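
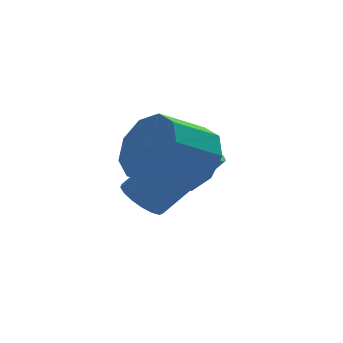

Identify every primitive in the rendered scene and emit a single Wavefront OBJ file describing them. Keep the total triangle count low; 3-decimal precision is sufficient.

v -0.767 -0.297 1.102
v -0.457 0.036 1.844
v -1.464 -0.31 2.42
v -1.773 -0.643 1.678
v -0.767 0.449 1.549
v -1.774 0.103 2.125
v -1.077 0.513 1.046
v -2.084 0.168 1.621
v -1.242 0.199 0.568
v -2.249 -0.147 1.144
v -1.184 -0.348 0.341
v -2.191 -0.694 0.916
v -0.931 -0.871 0.47
v -1.938 -1.217 1.045
v -0.601 -1.126 0.894
v -1.608 -1.471 1.47
v -0.348 -0.992 1.416
v -1.355 -1.338 1.992
v -0.291 -0.534 1.792
v -1.298 -0.879 2.367
v -1.476 1.336 -0.595
v -1.058 1.172 -0.978
v 0.234 0.941 0.532
v -0.184 1.104 0.915
v -1.028 1.452 -0.96
v 0.264 1.221 0.549
v -1.1 1.706 -0.859
v 0.191 1.475 0.65
v -1.259 1.875 -0.698
v 0.033 1.643 0.812
v -1.467 1.92 -0.513
v -0.176 1.689 0.997
v -1.677 1.831 -0.346
v -0.386 1.6 1.163
v -1.842 1.629 -0.237
v -0.55 1.398 1.273
v -1.922 1.36 -0.209
v -0.63 1.129 1.3
v -1.9 1.085 -0.27
v -0.608 0.854 1.239
v -1.781 0.867 -0.405
v -0.489 0.636 1.104
v -1.592 0.757 -0.584
v -0.3 0.526 0.925
v -1.376 0.78 -0.765
v -0.085 0.548 0.744
v -1.184 0.929 -0.907
v 0.108 0.698 0.602
f 2 1 5
f 2 5 3
f 3 5 6
f 3 6 4
f 5 1 7
f 5 7 6
f 6 7 8
f 6 8 4
f 7 1 9
f 7 9 8
f 8 9 10
f 8 10 4
f 9 1 11
f 9 11 10
f 10 11 12
f 10 12 4
f 11 1 13
f 11 13 12
f 12 13 14
f 12 14 4
f 13 1 15
f 13 15 14
f 14 15 16
f 14 16 4
f 15 1 17
f 15 17 16
f 16 17 18
f 16 18 4
f 17 1 19
f 17 19 18
f 18 19 20
f 18 20 4
f 19 1 2
f 19 2 20
f 20 2 3
f 20 3 4
f 22 21 25
f 22 25 23
f 23 25 26
f 23 26 24
f 25 21 27
f 25 27 26
f 26 27 28
f 26 28 24
f 27 21 29
f 27 29 28
f 28 29 30
f 28 30 24
f 29 21 31
f 29 31 30
f 30 31 32
f 30 32 24
f 31 21 33
f 31 33 32
f 32 33 34
f 32 34 24
f 33 21 35
f 33 35 34
f 34 35 36
f 34 36 24
f 35 21 37
f 35 37 36
f 36 37 38
f 36 38 24
f 37 21 39
f 37 39 38
f 38 39 40
f 38 40 24
f 39 21 41
f 39 41 40
f 40 41 42
f 40 42 24
f 41 21 43
f 41 43 42
f 42 43 44
f 42 44 24
f 43 21 45
f 43 45 44
f 44 45 46
f 44 46 24
f 45 21 47
f 45 47 46
f 46 47 48
f 46 48 24
f 47 21 22
f 47 22 48
f 48 22 23
f 48 23 24



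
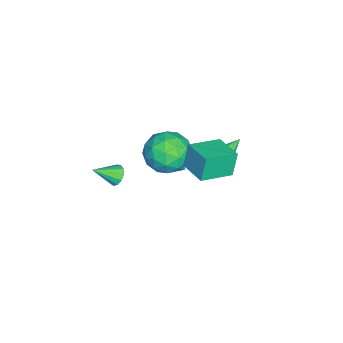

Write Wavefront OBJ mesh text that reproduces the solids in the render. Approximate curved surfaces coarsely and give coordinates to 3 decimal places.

v -1.784 -0.871 0.105
v -0.812 -0.625 -0.427
v -0.848 -1.795 1.387
v 0.124 -1.549 0.855
v -0.463 -0.727 1.374
v -1.042 -0.156 0.581
v -0.618 -2.264 0.379
v -1.197 -1.693 -0.414
v -0.091 -1.486 -0.258
v 0.005 -0.536 0.357
v -1.665 -1.884 0.603
v -1.569 -0.934 1.218
v -1.38 -0.666 -0.274
v -0.28 -1.754 1.234
v -0.625 -1.27 1.539
v -0.053 -1.126 1.226
v -1.515 -0.391 0.319
v -0.944 -0.246 0.006
v -0.739 -0.307 1.065
v -0.716 -2.174 0.954
v -0.145 -2.029 0.641
v -1.607 -1.294 -0.266
v -1.035 -1.15 -0.579
v -0.921 -2.113 -0.105
v -0.385 -1.028 -0.487
v 0.165 -1.571 0.267
v -0.272 -1.992 -0.013
v -0.612 -1.656 -0.479
v -0.329 -0.47 -0.126
v 0.222 -1.013 0.628
v -0.124 -0.53 0.933
v -0.464 -0.194 0.467
v 0.095 -0.976 -0.026
v -1.882 -1.407 0.332
v -1.331 -1.95 1.086
v -1.196 -2.226 0.493
v -1.536 -1.89 0.027
v -1.825 -0.849 0.693
v -1.275 -1.392 1.447
v -1.048 -0.764 1.439
v -1.388 -0.428 0.973
v -1.755 -1.444 0.986
v 0.126 -0.29 0.74
v -0.204 -0.152 1.927
v -0.931 0.848 0.315
v -1.26 0.986 1.502
v 1.1 0.674 0.898
v 0.771 0.812 2.085
v 0.044 1.812 0.473
v -0.286 1.95 1.66
v 2.725 -2.515 2.246
v 2.933 -2.73 1.821
v 3.235 -3.385 2.934
v 3.129 -2.536 1.92
v 3.197 -2.336 2.123
v 3.115 -2.193 2.365
v 2.909 -2.152 2.569
v 2.645 -2.226 2.671
v 2.406 -2.393 2.638
v 2.268 -2.598 2.481
v 2.275 -2.777 2.249
v 2.425 -2.873 2.016
v 2.67 -2.855 1.857
v -2.953 0.354 -2.261
v -2.297 0.868 -2.157
v -3.927 1.366 -1.119
v -2.622 1.05 -2.595
v -3.101 0.906 -2.877
v -3.512 0.504 -2.87
v -3.66 0.031 -2.579
v -3.478 -0.29 -2.138
v -3.05 -0.31 -1.755
v -2.577 -0.019 -1.609
v -2.279 0.446 -1.768
v -2.15 -1.419 -2.118
v -1.591 -1.41 -1.696
v -3.25 -1.541 -0.662
v -1.684 -1.062 -1.737
v -1.901 -0.81 -1.88
v -2.185 -0.721 -2.087
v -2.459 -0.819 -2.302
v -2.65 -1.078 -2.468
v -2.708 -1.428 -2.541
v -2.615 -1.776 -2.5
v -2.398 -2.028 -2.357
v -2.114 -2.117 -2.15
v -1.84 -2.019 -1.935
v -1.649 -1.761 -1.768
f 1 38 17
f 38 12 41
f 17 41 6
f 38 41 17
f 1 17 13
f 17 6 18
f 13 18 2
f 17 18 13
f 1 13 22
f 13 2 23
f 22 23 8
f 13 23 22
f 1 22 34
f 22 8 37
f 34 37 11
f 22 37 34
f 1 34 38
f 34 11 42
f 38 42 12
f 34 42 38
f 2 18 29
f 18 6 32
f 29 32 10
f 18 32 29
f 6 41 19
f 41 12 40
f 19 40 5
f 41 40 19
f 12 42 39
f 42 11 35
f 39 35 3
f 42 35 39
f 11 37 36
f 37 8 24
f 36 24 7
f 37 24 36
f 8 23 28
f 23 2 25
f 28 25 9
f 23 25 28
f 4 30 16
f 30 10 31
f 16 31 5
f 30 31 16
f 4 16 14
f 16 5 15
f 14 15 3
f 16 15 14
f 4 14 21
f 14 3 20
f 21 20 7
f 14 20 21
f 4 21 26
f 21 7 27
f 26 27 9
f 21 27 26
f 4 26 30
f 26 9 33
f 30 33 10
f 26 33 30
f 5 31 19
f 31 10 32
f 19 32 6
f 31 32 19
f 3 15 39
f 15 5 40
f 39 40 12
f 15 40 39
f 7 20 36
f 20 3 35
f 36 35 11
f 20 35 36
f 9 27 28
f 27 7 24
f 28 24 8
f 27 24 28
f 10 33 29
f 33 9 25
f 29 25 2
f 33 25 29
f 44 46 43
f 47 44 43
f 43 46 45
f 45 47 43
f 44 50 46
f 48 44 47
f 48 50 44
f 46 50 45
f 49 47 45
f 45 50 49
f 49 48 47
f 50 48 49
f 52 51 54
f 52 54 53
f 54 51 55
f 54 55 53
f 55 51 56
f 55 56 53
f 56 51 57
f 56 57 53
f 57 51 58
f 57 58 53
f 58 51 59
f 58 59 53
f 59 51 60
f 59 60 53
f 60 51 61
f 60 61 53
f 61 51 62
f 61 62 53
f 62 51 63
f 62 63 53
f 63 51 52
f 63 52 53
f 65 64 67
f 65 67 66
f 67 64 68
f 67 68 66
f 68 64 69
f 68 69 66
f 69 64 70
f 69 70 66
f 70 64 71
f 70 71 66
f 71 64 72
f 71 72 66
f 72 64 73
f 72 73 66
f 73 64 74
f 73 74 66
f 74 64 65
f 74 65 66
f 76 75 78
f 76 78 77
f 78 75 79
f 78 79 77
f 79 75 80
f 79 80 77
f 80 75 81
f 80 81 77
f 81 75 82
f 81 82 77
f 82 75 83
f 82 83 77
f 83 75 84
f 83 84 77
f 84 75 85
f 84 85 77
f 85 75 86
f 85 86 77
f 86 75 87
f 86 87 77
f 87 75 88
f 87 88 77
f 88 75 76
f 88 76 77



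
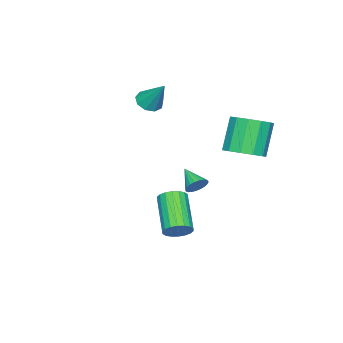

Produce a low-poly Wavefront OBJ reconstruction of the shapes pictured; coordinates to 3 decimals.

v 1.504 2.155 0.952
v 1.671 2.366 1.409
v 1.056 1.305 1.508
v 1.471 2.457 1.386
v 1.277 2.495 1.289
v 1.123 2.475 1.133
v 1.034 2.399 0.946
v 1.027 2.281 0.76
v 1.102 2.141 0.607
v 1.247 2.004 0.514
v 1.437 1.892 0.496
v 1.638 1.826 0.558
v 1.816 1.817 0.687
v 1.94 1.866 0.863
v 1.989 1.965 1.053
v 1.954 2.097 1.227
v 1.842 2.239 1.352
v -3.766 -3.381 2.283
v -3.473 -2.925 1.872
v -3.454 -2.399 3.597
v -3.928 -2.834 1.913
v -4.306 -3 2.126
v -4.432 -3.344 2.413
v -4.246 -3.705 2.639
v -3.835 -3.915 2.698
v -3.392 -3.875 2.563
v -3.123 -3.604 2.297
v -3.156 -3.229 2.024
v 0.049 0.386 -3.022
v 0.571 0.067 -2.725
v -0.747 -1.006 -1.561
v -1.269 -0.686 -1.858
v 0.531 0.309 -2.548
v -0.788 -0.764 -1.384
v 0.395 0.567 -2.464
v -0.924 -0.506 -1.301
v 0.19 0.788 -2.491
v -1.128 -0.285 -1.328
v -0.042 0.93 -2.624
v -1.36 -0.143 -1.46
v -0.256 0.965 -2.835
v -1.575 -0.108 -1.671
v -0.41 0.884 -3.083
v -1.728 -0.189 -1.919
v -0.473 0.706 -3.319
v -1.791 -0.367 -2.155
v -0.432 0.464 -3.496
v -1.751 -0.609 -2.332
v -0.296 0.206 -3.579
v -1.615 -0.867 -2.416
v -0.092 -0.015 -3.552
v -1.41 -1.088 -2.389
v 0.14 -0.157 -3.42
v -1.178 -1.23 -2.256
v 0.355 -0.192 -3.209
v -0.964 -1.265 -2.045
v 0.508 -0.111 -2.961
v -0.81 -1.184 -1.797
v -2.894 1.893 0.792
v -2.311 1.165 1.057
v -3.202 1.039 2.673
v -3.786 1.767 2.408
v -2.069 1.625 1.226
v -2.961 1.499 2.842
v -2.09 2.171 1.258
v -2.981 2.045 2.874
v -2.366 2.628 1.141
v -3.257 2.502 2.757
v -2.809 2.852 0.914
v -3.701 2.726 2.53
v -3.28 2.771 0.648
v -4.172 2.645 2.264
v -3.628 2.412 0.427
v -4.52 2.286 2.043
v -3.743 1.888 0.323
v -4.635 1.762 1.939
v -3.589 1.365 0.368
v -4.48 1.239 1.984
v -3.214 1.011 0.547
v -4.105 0.885 2.163
v -2.737 0.936 0.804
v -3.629 0.81 2.42
f 2 1 4
f 2 4 3
f 4 1 5
f 4 5 3
f 5 1 6
f 5 6 3
f 6 1 7
f 6 7 3
f 7 1 8
f 7 8 3
f 8 1 9
f 8 9 3
f 9 1 10
f 9 10 3
f 10 1 11
f 10 11 3
f 11 1 12
f 11 12 3
f 12 1 13
f 12 13 3
f 13 1 14
f 13 14 3
f 14 1 15
f 14 15 3
f 15 1 16
f 15 16 3
f 16 1 17
f 16 17 3
f 17 1 2
f 17 2 3
f 19 18 21
f 19 21 20
f 21 18 22
f 21 22 20
f 22 18 23
f 22 23 20
f 23 18 24
f 23 24 20
f 24 18 25
f 24 25 20
f 25 18 26
f 25 26 20
f 26 18 27
f 26 27 20
f 27 18 28
f 27 28 20
f 28 18 19
f 28 19 20
f 30 29 33
f 30 33 31
f 31 33 34
f 31 34 32
f 33 29 35
f 33 35 34
f 34 35 36
f 34 36 32
f 35 29 37
f 35 37 36
f 36 37 38
f 36 38 32
f 37 29 39
f 37 39 38
f 38 39 40
f 38 40 32
f 39 29 41
f 39 41 40
f 40 41 42
f 40 42 32
f 41 29 43
f 41 43 42
f 42 43 44
f 42 44 32
f 43 29 45
f 43 45 44
f 44 45 46
f 44 46 32
f 45 29 47
f 45 47 46
f 46 47 48
f 46 48 32
f 47 29 49
f 47 49 48
f 48 49 50
f 48 50 32
f 49 29 51
f 49 51 50
f 50 51 52
f 50 52 32
f 51 29 53
f 51 53 52
f 52 53 54
f 52 54 32
f 53 29 55
f 53 55 54
f 54 55 56
f 54 56 32
f 55 29 57
f 55 57 56
f 56 57 58
f 56 58 32
f 57 29 30
f 57 30 58
f 58 30 31
f 58 31 32
f 60 59 63
f 60 63 61
f 61 63 64
f 61 64 62
f 63 59 65
f 63 65 64
f 64 65 66
f 64 66 62
f 65 59 67
f 65 67 66
f 66 67 68
f 66 68 62
f 67 59 69
f 67 69 68
f 68 69 70
f 68 70 62
f 69 59 71
f 69 71 70
f 70 71 72
f 70 72 62
f 71 59 73
f 71 73 72
f 72 73 74
f 72 74 62
f 73 59 75
f 73 75 74
f 74 75 76
f 74 76 62
f 75 59 77
f 75 77 76
f 76 77 78
f 76 78 62
f 77 59 79
f 77 79 78
f 78 79 80
f 78 80 62
f 79 59 81
f 79 81 80
f 80 81 82
f 80 82 62
f 81 59 60
f 81 60 82
f 82 60 61
f 82 61 62



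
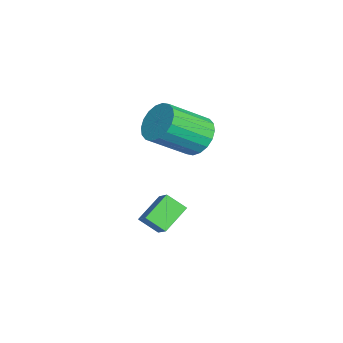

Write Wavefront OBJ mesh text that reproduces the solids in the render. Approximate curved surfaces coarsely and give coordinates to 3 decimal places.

v -3.42 2.091 3.29
v -3.101 1.679 2.619
v -2.621 0.257 3.718
v -2.94 0.669 4.39
v -2.804 1.876 2.745
v -2.324 0.455 3.844
v -2.629 2.117 2.979
v -2.15 0.695 4.079
v -2.611 2.352 3.275
v -2.131 0.93 4.374
v -2.753 2.535 3.574
v -2.273 1.114 4.673
v -3.027 2.63 3.816
v -2.547 1.209 4.916
v -3.379 2.619 3.955
v -2.899 1.198 5.055
v -3.739 2.503 3.962
v -3.259 1.081 5.061
v -4.036 2.305 3.836
v -3.556 0.884 4.935
v -4.21 2.065 3.601
v -3.731 0.643 4.701
v -4.229 1.83 3.306
v -3.749 0.408 4.405
v -4.087 1.646 3.007
v -3.607 0.225 4.106
v -3.813 1.551 2.764
v -3.333 0.13 3.864
v -3.461 1.562 2.625
v -2.981 0.141 3.725
v -2.306 -0.035 -0.139
v -3.054 0.726 0.493
v -2.072 0.645 -0.681
v -2.821 1.405 -0.05
v -1.559 0.195 0.47
v -2.308 0.955 1.101
v -1.326 0.874 -0.073
v -2.074 1.635 0.559
f 2 1 5
f 2 5 3
f 3 5 6
f 3 6 4
f 5 1 7
f 5 7 6
f 6 7 8
f 6 8 4
f 7 1 9
f 7 9 8
f 8 9 10
f 8 10 4
f 9 1 11
f 9 11 10
f 10 11 12
f 10 12 4
f 11 1 13
f 11 13 12
f 12 13 14
f 12 14 4
f 13 1 15
f 13 15 14
f 14 15 16
f 14 16 4
f 15 1 17
f 15 17 16
f 16 17 18
f 16 18 4
f 17 1 19
f 17 19 18
f 18 19 20
f 18 20 4
f 19 1 21
f 19 21 20
f 20 21 22
f 20 22 4
f 21 1 23
f 21 23 22
f 22 23 24
f 22 24 4
f 23 1 25
f 23 25 24
f 24 25 26
f 24 26 4
f 25 1 27
f 25 27 26
f 26 27 28
f 26 28 4
f 27 1 29
f 27 29 28
f 28 29 30
f 28 30 4
f 29 1 2
f 29 2 30
f 30 2 3
f 30 3 4
f 32 34 31
f 35 32 31
f 31 34 33
f 33 35 31
f 32 38 34
f 36 32 35
f 36 38 32
f 34 38 33
f 37 35 33
f 33 38 37
f 37 36 35
f 38 36 37



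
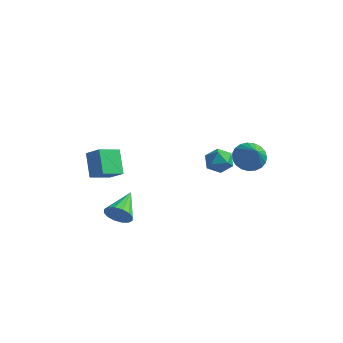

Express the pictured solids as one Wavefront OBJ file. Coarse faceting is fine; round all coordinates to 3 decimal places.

v 2.472 3.779 0.239
v 3.087 3.364 -0.46
v 3.388 2.841 1.601
v 3.297 3.718 -0.358
v 3.364 4.083 -0.151
v 3.276 4.395 0.122
v 3.05 4.6 0.416
v 2.724 4.664 0.679
v 2.354 4.574 0.867
v 2.004 4.347 0.945
v 1.736 4.022 0.902
v 1.594 3.654 0.744
v 1.605 3.309 0.499
v 1.765 3.044 0.209
v 2.048 2.906 -0.076
v 2.404 2.92 -0.306
v 2.771 3.082 -0.442
v -3.786 -3.664 2.953
v -2.868 -3.788 3.651
v -3.211 -2.474 2.407
v -2.293 -2.598 3.105
v -3.027 -4.562 1.795
v -2.109 -4.686 2.493
v -2.452 -3.372 1.249
v -1.534 -3.496 1.947
v -1.641 -3.935 -1.235
v -1.24 -4.151 -0.494
v -1.879 -2.145 -0.585
v -0.912 -4.009 -0.767
v -0.778 -3.846 -1.165
v -0.876 -3.708 -1.582
v -1.179 -3.63 -1.906
v -1.606 -3.635 -2.051
v -2.042 -3.719 -1.976
v -2.37 -3.862 -1.704
v -2.504 -4.025 -1.305
v -2.406 -4.163 -0.888
v -2.103 -4.241 -0.564
v -1.676 -4.236 -0.42
v 2.005 1.853 1.21
v 2.462 1.514 1.914
v 1.458 0.526 0.926
v 1.915 0.187 1.63
v 1.222 0.751 1.77
v 1.56 1.571 1.945
v 2.36 0.469 0.895
v 2.698 1.289 1.07
v 2.681 0.659 1.719
v 1.978 0.833 2.259
v 1.942 1.207 0.581
v 1.239 1.381 1.121
f 2 1 4
f 2 4 3
f 4 1 5
f 4 5 3
f 5 1 6
f 5 6 3
f 6 1 7
f 6 7 3
f 7 1 8
f 7 8 3
f 8 1 9
f 8 9 3
f 9 1 10
f 9 10 3
f 10 1 11
f 10 11 3
f 11 1 12
f 11 12 3
f 12 1 13
f 12 13 3
f 13 1 14
f 13 14 3
f 14 1 15
f 14 15 3
f 15 1 16
f 15 16 3
f 16 1 17
f 16 17 3
f 17 1 2
f 17 2 3
f 19 21 18
f 22 19 18
f 18 21 20
f 20 22 18
f 19 25 21
f 23 19 22
f 23 25 19
f 21 25 20
f 24 22 20
f 20 25 24
f 24 23 22
f 25 23 24
f 27 26 29
f 27 29 28
f 29 26 30
f 29 30 28
f 30 26 31
f 30 31 28
f 31 26 32
f 31 32 28
f 32 26 33
f 32 33 28
f 33 26 34
f 33 34 28
f 34 26 35
f 34 35 28
f 35 26 36
f 35 36 28
f 36 26 37
f 36 37 28
f 37 26 38
f 37 38 28
f 38 26 39
f 38 39 28
f 39 26 27
f 39 27 28
f 40 51 45
f 40 45 41
f 40 41 47
f 40 47 50
f 40 50 51
f 41 45 49
f 45 51 44
f 51 50 42
f 50 47 46
f 47 41 48
f 43 49 44
f 43 44 42
f 43 42 46
f 43 46 48
f 43 48 49
f 44 49 45
f 42 44 51
f 46 42 50
f 48 46 47
f 49 48 41



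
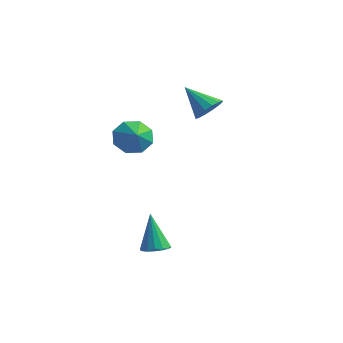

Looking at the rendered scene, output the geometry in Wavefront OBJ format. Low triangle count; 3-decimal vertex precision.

v 0.723 -1.687 1.961
v 1.272 -1.652 1.174
v 1.497 -2.173 2.479
v 1.357 -1.061 1.603
v 1.071 -0.837 2.241
v 0.581 -1.11 2.716
v 0.175 -1.721 2.748
v 0.09 -2.312 2.32
v 0.376 -2.537 1.681
v 0.866 -2.263 1.207
v 1.74 2.106 2.834
v 2.273 2.173 3.453
v 0.46 1.834 3.966
v 2.131 2.568 3.388
v 1.884 2.839 3.174
v 1.599 2.913 2.869
v 1.351 2.772 2.554
v 1.207 2.452 2.315
v 1.207 2.039 2.215
v 1.349 1.645 2.281
v 1.596 1.374 2.495
v 1.881 1.299 2.8
v 2.129 1.441 3.114
v 2.272 1.761 3.353
v 3.896 -3.403 -3.252
v 4.363 -2.915 -3.173
v 3.364 -3.197 -1.388
v 4.071 -2.746 -3.275
v 3.732 -2.753 -3.37
v 3.438 -2.934 -3.435
v 3.265 -3.241 -3.45
v 3.262 -3.591 -3.412
v 3.429 -3.89 -3.332
v 3.72 -4.059 -3.23
v 4.059 -4.052 -3.134
v 4.354 -3.871 -3.07
v 4.526 -3.564 -3.055
v 4.529 -3.214 -3.093
f 2 1 4
f 2 4 3
f 4 1 5
f 4 5 3
f 5 1 6
f 5 6 3
f 6 1 7
f 6 7 3
f 7 1 8
f 7 8 3
f 8 1 9
f 8 9 3
f 9 1 10
f 9 10 3
f 10 1 2
f 10 2 3
f 12 11 14
f 12 14 13
f 14 11 15
f 14 15 13
f 15 11 16
f 15 16 13
f 16 11 17
f 16 17 13
f 17 11 18
f 17 18 13
f 18 11 19
f 18 19 13
f 19 11 20
f 19 20 13
f 20 11 21
f 20 21 13
f 21 11 22
f 21 22 13
f 22 11 23
f 22 23 13
f 23 11 24
f 23 24 13
f 24 11 12
f 24 12 13
f 26 25 28
f 26 28 27
f 28 25 29
f 28 29 27
f 29 25 30
f 29 30 27
f 30 25 31
f 30 31 27
f 31 25 32
f 31 32 27
f 32 25 33
f 32 33 27
f 33 25 34
f 33 34 27
f 34 25 35
f 34 35 27
f 35 25 36
f 35 36 27
f 36 25 37
f 36 37 27
f 37 25 38
f 37 38 27
f 38 25 26
f 38 26 27



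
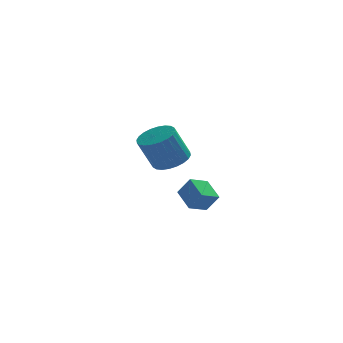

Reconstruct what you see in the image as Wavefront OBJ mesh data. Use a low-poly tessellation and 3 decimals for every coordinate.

v 2.039 -3.806 -2.778
v 2.559 -4.037 -1.932
v 1.638 -2.781 -2.251
v 2.159 -3.012 -1.405
v 2.841 -3.308 -3.135
v 3.362 -3.539 -2.289
v 2.441 -2.283 -2.608
v 2.961 -2.514 -1.762
v 1.829 2.421 -2.399
v 2.562 2.899 -2.004
v 1.824 2.677 -0.366
v 1.091 2.199 -0.761
v 2.322 3.178 -2.074
v 1.584 2.956 -0.436
v 2.007 3.342 -2.194
v 1.269 3.12 -0.556
v 1.665 3.366 -2.345
v 0.927 3.143 -0.707
v 1.348 3.245 -2.504
v 0.61 3.023 -0.866
v 1.104 3 -2.647
v 0.366 2.777 -1.009
v 0.97 2.666 -2.752
v 0.233 2.443 -1.114
v 0.968 2.295 -2.804
v 0.23 2.072 -1.166
v 1.096 1.943 -2.794
v 0.358 1.721 -1.156
v 1.336 1.664 -2.724
v 0.598 1.442 -1.086
v 1.651 1.5 -2.604
v 0.913 1.278 -0.966
v 1.993 1.477 -2.453
v 1.255 1.254 -0.815
v 2.31 1.597 -2.294
v 1.572 1.375 -0.656
v 2.554 1.843 -2.151
v 1.816 1.62 -0.513
v 2.687 2.177 -2.046
v 1.95 1.954 -0.408
v 2.69 2.548 -1.994
v 1.952 2.325 -0.356
f 2 4 1
f 5 2 1
f 1 4 3
f 3 5 1
f 2 8 4
f 6 2 5
f 6 8 2
f 4 8 3
f 7 5 3
f 3 8 7
f 7 6 5
f 8 6 7
f 10 9 13
f 10 13 11
f 11 13 14
f 11 14 12
f 13 9 15
f 13 15 14
f 14 15 16
f 14 16 12
f 15 9 17
f 15 17 16
f 16 17 18
f 16 18 12
f 17 9 19
f 17 19 18
f 18 19 20
f 18 20 12
f 19 9 21
f 19 21 20
f 20 21 22
f 20 22 12
f 21 9 23
f 21 23 22
f 22 23 24
f 22 24 12
f 23 9 25
f 23 25 24
f 24 25 26
f 24 26 12
f 25 9 27
f 25 27 26
f 26 27 28
f 26 28 12
f 27 9 29
f 27 29 28
f 28 29 30
f 28 30 12
f 29 9 31
f 29 31 30
f 30 31 32
f 30 32 12
f 31 9 33
f 31 33 32
f 32 33 34
f 32 34 12
f 33 9 35
f 33 35 34
f 34 35 36
f 34 36 12
f 35 9 37
f 35 37 36
f 36 37 38
f 36 38 12
f 37 9 39
f 37 39 38
f 38 39 40
f 38 40 12
f 39 9 41
f 39 41 40
f 40 41 42
f 40 42 12
f 41 9 10
f 41 10 42
f 42 10 11
f 42 11 12



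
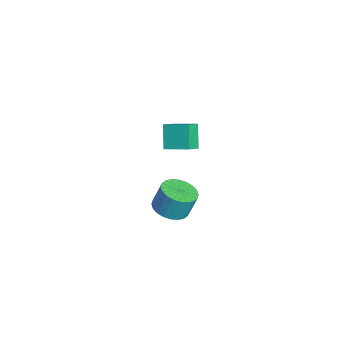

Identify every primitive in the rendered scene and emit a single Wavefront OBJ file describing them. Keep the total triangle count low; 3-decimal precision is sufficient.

v -4.433 2.542 0.179
v -3.678 1.877 0.814
v -3.652 3.871 0.643
v -2.896 3.206 1.277
v -3.424 2.414 -1.157
v -2.668 1.749 -0.523
v -2.642 3.743 -0.694
v -1.887 3.078 -0.059
v 3.691 1.139 -0.087
v 4.215 2.003 -0.407
v 4.273 2.505 1.048
v 3.749 1.641 1.367
v 3.822 2.132 -0.435
v 3.881 2.634 1.02
v 3.41 2.109 -0.411
v 3.469 2.611 1.044
v 3.041 1.938 -0.337
v 3.099 2.44 1.118
v 2.77 1.646 -0.225
v 2.828 2.148 1.229
v 2.64 1.276 -0.093
v 2.698 1.779 1.362
v 2.669 0.886 0.041
v 2.728 1.388 1.496
v 2.855 0.534 0.155
v 2.913 1.036 1.61
v 3.167 0.275 0.232
v 3.225 0.777 1.687
v 3.559 0.146 0.26
v 3.618 0.648 1.715
v 3.971 0.169 0.236
v 4.03 0.671 1.691
v 4.341 0.34 0.162
v 4.399 0.842 1.617
v 4.612 0.632 0.051
v 4.67 1.134 1.505
v 4.742 1.001 -0.082
v 4.8 1.504 1.373
v 4.712 1.392 -0.216
v 4.771 1.894 1.239
v 4.527 1.744 -0.33
v 4.585 2.246 1.125
f 2 4 1
f 5 2 1
f 1 4 3
f 3 5 1
f 2 8 4
f 6 2 5
f 6 8 2
f 4 8 3
f 7 5 3
f 3 8 7
f 7 6 5
f 8 6 7
f 10 9 13
f 10 13 11
f 11 13 14
f 11 14 12
f 13 9 15
f 13 15 14
f 14 15 16
f 14 16 12
f 15 9 17
f 15 17 16
f 16 17 18
f 16 18 12
f 17 9 19
f 17 19 18
f 18 19 20
f 18 20 12
f 19 9 21
f 19 21 20
f 20 21 22
f 20 22 12
f 21 9 23
f 21 23 22
f 22 23 24
f 22 24 12
f 23 9 25
f 23 25 24
f 24 25 26
f 24 26 12
f 25 9 27
f 25 27 26
f 26 27 28
f 26 28 12
f 27 9 29
f 27 29 28
f 28 29 30
f 28 30 12
f 29 9 31
f 29 31 30
f 30 31 32
f 30 32 12
f 31 9 33
f 31 33 32
f 32 33 34
f 32 34 12
f 33 9 35
f 33 35 34
f 34 35 36
f 34 36 12
f 35 9 37
f 35 37 36
f 36 37 38
f 36 38 12
f 37 9 39
f 37 39 38
f 38 39 40
f 38 40 12
f 39 9 41
f 39 41 40
f 40 41 42
f 40 42 12
f 41 9 10
f 41 10 42
f 42 10 11
f 42 11 12



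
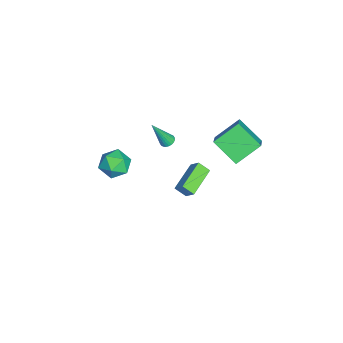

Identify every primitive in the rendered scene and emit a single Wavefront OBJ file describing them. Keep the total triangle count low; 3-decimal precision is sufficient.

v -2.657 3.64 0.17
v -3.491 2.219 1.339
v -3.509 5.04 1.265
v -4.342 3.619 2.433
v -1.078 3.681 1.347
v -1.911 2.26 2.515
v -1.929 5.081 2.441
v -2.763 3.66 3.61
v -0.472 1.729 0.931
v -0.597 1.047 1.489
v -0.046 2.233 1.642
v -0.171 1.551 2.2
v 1.311 0.969 0.4
v 1.186 0.287 0.958
v 1.737 1.473 1.111
v 1.612 0.791 1.669
v -3.58 -3.343 -1.624
v -2.843 -4.022 -2.136
v -4.877 -3.878 -2.784
v -4.14 -4.557 -3.296
v -4.489 -4.79 -2.252
v -3.687 -4.46 -1.535
v -4.033 -3.44 -3.385
v -3.231 -3.11 -2.668
v -3.123 -4.082 -3.224
v -3.405 -4.916 -2.524
v -4.315 -2.984 -2.396
v -4.597 -3.818 -1.696
v -3.117 -0.605 1.074
v -2.644 -0.447 1.041
v -2.683 -1.495 3.006
v -2.729 -0.295 1.13
v -2.873 -0.191 1.21
v -3.054 -0.15 1.27
v -3.245 -0.178 1.3
v -3.416 -0.271 1.295
v -3.541 -0.415 1.257
v -3.603 -0.589 1.191
v -3.59 -0.764 1.107
v -3.505 -0.916 1.018
v -3.361 -1.02 0.938
v -3.18 -1.061 0.879
v -2.989 -1.033 0.849
v -2.818 -0.94 0.853
v -2.692 -0.795 0.891
v -2.631 -0.622 0.958
f 2 4 1
f 5 2 1
f 1 4 3
f 3 5 1
f 2 8 4
f 6 2 5
f 6 8 2
f 4 8 3
f 7 5 3
f 3 8 7
f 7 6 5
f 8 6 7
f 10 12 9
f 13 10 9
f 9 12 11
f 11 13 9
f 10 16 12
f 14 10 13
f 14 16 10
f 12 16 11
f 15 13 11
f 11 16 15
f 15 14 13
f 16 14 15
f 17 28 22
f 17 22 18
f 17 18 24
f 17 24 27
f 17 27 28
f 18 22 26
f 22 28 21
f 28 27 19
f 27 24 23
f 24 18 25
f 20 26 21
f 20 21 19
f 20 19 23
f 20 23 25
f 20 25 26
f 21 26 22
f 19 21 28
f 23 19 27
f 25 23 24
f 26 25 18
f 30 29 32
f 30 32 31
f 32 29 33
f 32 33 31
f 33 29 34
f 33 34 31
f 34 29 35
f 34 35 31
f 35 29 36
f 35 36 31
f 36 29 37
f 36 37 31
f 37 29 38
f 37 38 31
f 38 29 39
f 38 39 31
f 39 29 40
f 39 40 31
f 40 29 41
f 40 41 31
f 41 29 42
f 41 42 31
f 42 29 43
f 42 43 31
f 43 29 44
f 43 44 31
f 44 29 45
f 44 45 31
f 45 29 46
f 45 46 31
f 46 29 30
f 46 30 31



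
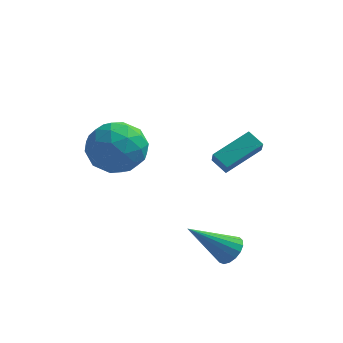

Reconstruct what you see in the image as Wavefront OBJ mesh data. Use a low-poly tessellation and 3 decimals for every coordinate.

v -0.712 1.501 -1.546
v -0.588 1.013 -0.91
v 0.446 2.673 -0.871
v 0.569 2.186 -0.236
v -0.109 1.134 -1.944
v 0.014 0.647 -1.309
v 1.048 2.307 -1.27
v 1.172 1.819 -0.634
v 0.734 -2.815 -3.383
v 1.161 -3.234 -3.105
v -0.714 -3.385 -2.017
v 1.205 -2.964 -2.946
v 1.141 -2.66 -2.887
v 0.983 -2.392 -2.942
v 0.769 -2.221 -3.098
v 0.546 -2.185 -3.319
v 0.366 -2.294 -3.555
v 0.271 -2.522 -3.751
v 0.281 -2.817 -3.863
v 0.395 -3.112 -3.865
v 0.587 -3.338 -3.757
v 0.812 -3.445 -3.563
v 1.019 -3.407 -3.327
v -4.303 -1.354 1.257
v -3.525 -1.294 0.333
v -3.475 -3.026 1.847
v -2.697 -2.966 0.923
v -2.62 -2.171 1.83
v -3.131 -1.138 1.466
v -3.869 -3.182 0.714
v -4.38 -2.149 0.35
v -3.257 -2.425 -0.002
v -2.485 -1.799 0.687
v -4.515 -2.521 1.493
v -3.743 -1.895 2.182
v -3.987 -1.177 0.744
v -3.013 -3.143 1.436
v -2.968 -2.675 1.97
v -2.511 -2.64 1.426
v -3.755 -1.085 1.409
v -3.298 -1.05 0.866
v -2.766 -1.565 1.746
v -3.702 -3.27 1.314
v -3.245 -3.235 0.771
v -4.489 -1.68 0.754
v -4.032 -1.645 0.21
v -4.234 -2.755 0.434
v -3.372 -1.807 0.003
v -2.885 -2.79 0.349
v -3.574 -2.917 0.227
v -3.875 -2.309 0.013
v -2.918 -1.439 0.408
v -2.432 -2.422 0.755
v -2.386 -1.954 1.288
v -2.687 -1.347 1.074
v -2.761 -2.104 0.211
v -4.568 -1.898 1.425
v -4.082 -2.881 1.772
v -4.313 -2.973 1.106
v -4.614 -2.366 0.892
v -4.115 -1.53 1.831
v -3.628 -2.513 2.177
v -3.125 -2.011 2.167
v -3.426 -1.403 1.953
v -4.239 -2.216 1.969
f 2 4 1
f 5 2 1
f 1 4 3
f 3 5 1
f 2 8 4
f 6 2 5
f 6 8 2
f 4 8 3
f 7 5 3
f 3 8 7
f 7 6 5
f 8 6 7
f 10 9 12
f 10 12 11
f 12 9 13
f 12 13 11
f 13 9 14
f 13 14 11
f 14 9 15
f 14 15 11
f 15 9 16
f 15 16 11
f 16 9 17
f 16 17 11
f 17 9 18
f 17 18 11
f 18 9 19
f 18 19 11
f 19 9 20
f 19 20 11
f 20 9 21
f 20 21 11
f 21 9 22
f 21 22 11
f 22 9 23
f 22 23 11
f 23 9 10
f 23 10 11
f 24 61 40
f 61 35 64
f 40 64 29
f 61 64 40
f 24 40 36
f 40 29 41
f 36 41 25
f 40 41 36
f 24 36 45
f 36 25 46
f 45 46 31
f 36 46 45
f 24 45 57
f 45 31 60
f 57 60 34
f 45 60 57
f 24 57 61
f 57 34 65
f 61 65 35
f 57 65 61
f 25 41 52
f 41 29 55
f 52 55 33
f 41 55 52
f 29 64 42
f 64 35 63
f 42 63 28
f 64 63 42
f 35 65 62
f 65 34 58
f 62 58 26
f 65 58 62
f 34 60 59
f 60 31 47
f 59 47 30
f 60 47 59
f 31 46 51
f 46 25 48
f 51 48 32
f 46 48 51
f 27 53 39
f 53 33 54
f 39 54 28
f 53 54 39
f 27 39 37
f 39 28 38
f 37 38 26
f 39 38 37
f 27 37 44
f 37 26 43
f 44 43 30
f 37 43 44
f 27 44 49
f 44 30 50
f 49 50 32
f 44 50 49
f 27 49 53
f 49 32 56
f 53 56 33
f 49 56 53
f 28 54 42
f 54 33 55
f 42 55 29
f 54 55 42
f 26 38 62
f 38 28 63
f 62 63 35
f 38 63 62
f 30 43 59
f 43 26 58
f 59 58 34
f 43 58 59
f 32 50 51
f 50 30 47
f 51 47 31
f 50 47 51
f 33 56 52
f 56 32 48
f 52 48 25
f 56 48 52



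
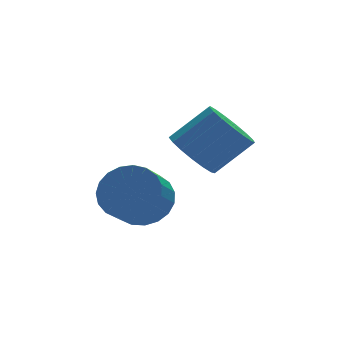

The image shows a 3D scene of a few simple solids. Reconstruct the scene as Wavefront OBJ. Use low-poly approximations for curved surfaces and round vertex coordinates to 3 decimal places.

v -0.916 2.697 1.102
v -0.243 2.583 0.358
v 1.028 2.408 1.533
v 0.356 2.523 2.278
v -0.249 3.06 0.436
v 1.022 2.885 1.611
v -0.408 3.454 0.666
v 0.863 3.279 1.842
v -0.684 3.675 0.997
v 0.587 3.5 2.172
v -1.012 3.671 1.352
v 0.259 3.496 2.527
v -1.318 3.445 1.649
v -0.047 3.27 2.825
v -1.532 3.047 1.822
v -0.261 2.872 2.997
v -1.605 2.569 1.829
v -0.334 2.394 3.004
v -1.52 2.121 1.67
v -0.249 1.946 2.845
v -1.296 1.804 1.381
v -0.025 1.629 2.556
v -0.985 1.693 1.028
v 0.286 1.518 2.203
v -0.658 1.811 0.692
v 0.613 1.636 1.868
v -0.39 2.132 0.45
v 0.881 1.958 1.626
v -2.516 2.8 -0.573
v -1.771 2.046 -0.553
v -2.499 1.347 0.233
v -3.244 2.1 0.213
v -1.651 2.302 -0.215
v -2.38 1.603 0.572
v -1.681 2.644 0.062
v -2.41 1.945 0.848
v -1.856 3.013 0.228
v -2.584 2.314 1.015
v -2.144 3.345 0.256
v -2.873 2.646 1.043
v -2.497 3.583 0.141
v -3.225 2.884 0.927
v -2.853 3.685 -0.098
v -3.581 2.986 0.688
v -3.151 3.634 -0.419
v -3.879 2.935 0.367
v -3.339 3.439 -0.767
v -4.067 2.74 0.02
v -3.384 3.133 -1.081
v -4.113 2.434 -0.294
v -3.28 2.77 -1.307
v -4.008 2.071 -0.521
v -3.043 2.412 -1.407
v -3.772 1.712 -0.62
v -2.715 2.12 -1.362
v -3.444 1.421 -0.576
v -2.353 1.947 -1.181
v -3.082 1.247 -0.395
v -2.019 1.92 -0.895
v -2.747 1.221 -0.108
f 2 1 5
f 2 5 3
f 3 5 6
f 3 6 4
f 5 1 7
f 5 7 6
f 6 7 8
f 6 8 4
f 7 1 9
f 7 9 8
f 8 9 10
f 8 10 4
f 9 1 11
f 9 11 10
f 10 11 12
f 10 12 4
f 11 1 13
f 11 13 12
f 12 13 14
f 12 14 4
f 13 1 15
f 13 15 14
f 14 15 16
f 14 16 4
f 15 1 17
f 15 17 16
f 16 17 18
f 16 18 4
f 17 1 19
f 17 19 18
f 18 19 20
f 18 20 4
f 19 1 21
f 19 21 20
f 20 21 22
f 20 22 4
f 21 1 23
f 21 23 22
f 22 23 24
f 22 24 4
f 23 1 25
f 23 25 24
f 24 25 26
f 24 26 4
f 25 1 27
f 25 27 26
f 26 27 28
f 26 28 4
f 27 1 2
f 27 2 28
f 28 2 3
f 28 3 4
f 30 29 33
f 30 33 31
f 31 33 34
f 31 34 32
f 33 29 35
f 33 35 34
f 34 35 36
f 34 36 32
f 35 29 37
f 35 37 36
f 36 37 38
f 36 38 32
f 37 29 39
f 37 39 38
f 38 39 40
f 38 40 32
f 39 29 41
f 39 41 40
f 40 41 42
f 40 42 32
f 41 29 43
f 41 43 42
f 42 43 44
f 42 44 32
f 43 29 45
f 43 45 44
f 44 45 46
f 44 46 32
f 45 29 47
f 45 47 46
f 46 47 48
f 46 48 32
f 47 29 49
f 47 49 48
f 48 49 50
f 48 50 32
f 49 29 51
f 49 51 50
f 50 51 52
f 50 52 32
f 51 29 53
f 51 53 52
f 52 53 54
f 52 54 32
f 53 29 55
f 53 55 54
f 54 55 56
f 54 56 32
f 55 29 57
f 55 57 56
f 56 57 58
f 56 58 32
f 57 29 59
f 57 59 58
f 58 59 60
f 58 60 32
f 59 29 30
f 59 30 60
f 60 30 31
f 60 31 32



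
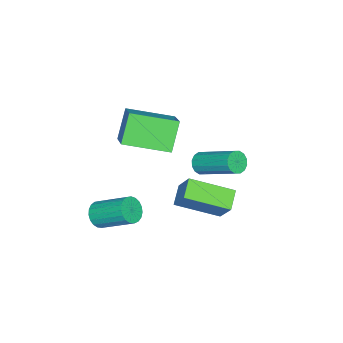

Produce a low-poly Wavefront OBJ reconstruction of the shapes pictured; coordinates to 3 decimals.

v -2.102 -4.952 0.023
v -0.993 -4.171 0.891
v -2.974 -3.164 -0.472
v -1.865 -2.383 0.395
v -1.215 -4.857 -1.195
v -0.106 -4.076 -0.328
v -2.087 -3.069 -1.691
v -0.978 -2.288 -0.823
v 0.166 -1.394 -1.6
v 0.597 -0.738 -0.502
v -0.588 0.245 -2.285
v -0.158 0.902 -1.186
v 0.978 -1.202 -2.034
v 1.408 -0.545 -0.935
v 0.223 0.438 -2.718
v 0.654 1.094 -1.62
v 2.021 -3.925 -2.97
v 2.63 -3.856 -3.062
v 2.608 -2.426 -2.143
v 1.999 -2.495 -2.05
v 2.531 -3.728 -3.263
v 2.508 -2.298 -2.344
v 2.343 -3.635 -3.413
v 2.321 -2.205 -2.494
v 2.1 -3.591 -3.486
v 2.077 -2.162 -2.567
v 1.843 -3.606 -3.47
v 1.82 -2.176 -2.551
v 1.617 -3.675 -3.368
v 1.594 -2.245 -2.448
v 1.461 -3.788 -3.196
v 1.438 -2.358 -2.277
v 1.401 -3.924 -2.986
v 1.379 -2.495 -2.066
v 1.449 -4.061 -2.772
v 1.427 -2.631 -1.853
v 1.596 -4.174 -2.593
v 1.574 -2.744 -1.674
v 1.816 -4.244 -2.479
v 1.794 -2.814 -1.559
v 2.072 -4.259 -2.45
v 2.05 -2.829 -1.53
v 2.319 -4.216 -2.51
v 2.297 -2.786 -1.591
v 2.514 -4.123 -2.65
v 2.492 -2.693 -1.731
v 2.625 -3.995 -2.846
v 2.602 -2.566 -1.926
v 0.319 -0.341 0.39
v 0.513 -0.114 -0.036
v 0.834 1.528 0.984
v 0.641 1.301 1.41
v 0.249 -0.059 -0.042
v 0.571 1.583 0.979
v 0.005 -0.08 0.068
v 0.326 1.562 1.089
v -0.156 -0.17 0.265
v 0.166 1.472 1.286
v -0.189 -0.307 0.494
v 0.132 1.335 1.515
v -0.086 -0.452 0.696
v 0.236 1.19 1.717
v 0.126 -0.568 0.816
v 0.447 1.074 1.836
v 0.389 -0.623 0.821
v 0.711 1.019 1.842
v 0.634 -0.602 0.711
v 0.955 1.04 1.732
v 0.794 -0.512 0.514
v 1.116 1.13 1.535
v 0.828 -0.375 0.285
v 1.149 1.267 1.306
v 0.724 -0.23 0.083
v 1.046 1.412 1.104
f 2 4 1
f 5 2 1
f 1 4 3
f 3 5 1
f 2 8 4
f 6 2 5
f 6 8 2
f 4 8 3
f 7 5 3
f 3 8 7
f 7 6 5
f 8 6 7
f 10 12 9
f 13 10 9
f 9 12 11
f 11 13 9
f 10 16 12
f 14 10 13
f 14 16 10
f 12 16 11
f 15 13 11
f 11 16 15
f 15 14 13
f 16 14 15
f 18 17 21
f 18 21 19
f 19 21 22
f 19 22 20
f 21 17 23
f 21 23 22
f 22 23 24
f 22 24 20
f 23 17 25
f 23 25 24
f 24 25 26
f 24 26 20
f 25 17 27
f 25 27 26
f 26 27 28
f 26 28 20
f 27 17 29
f 27 29 28
f 28 29 30
f 28 30 20
f 29 17 31
f 29 31 30
f 30 31 32
f 30 32 20
f 31 17 33
f 31 33 32
f 32 33 34
f 32 34 20
f 33 17 35
f 33 35 34
f 34 35 36
f 34 36 20
f 35 17 37
f 35 37 36
f 36 37 38
f 36 38 20
f 37 17 39
f 37 39 38
f 38 39 40
f 38 40 20
f 39 17 41
f 39 41 40
f 40 41 42
f 40 42 20
f 41 17 43
f 41 43 42
f 42 43 44
f 42 44 20
f 43 17 45
f 43 45 44
f 44 45 46
f 44 46 20
f 45 17 47
f 45 47 46
f 46 47 48
f 46 48 20
f 47 17 18
f 47 18 48
f 48 18 19
f 48 19 20
f 50 49 53
f 50 53 51
f 51 53 54
f 51 54 52
f 53 49 55
f 53 55 54
f 54 55 56
f 54 56 52
f 55 49 57
f 55 57 56
f 56 57 58
f 56 58 52
f 57 49 59
f 57 59 58
f 58 59 60
f 58 60 52
f 59 49 61
f 59 61 60
f 60 61 62
f 60 62 52
f 61 49 63
f 61 63 62
f 62 63 64
f 62 64 52
f 63 49 65
f 63 65 64
f 64 65 66
f 64 66 52
f 65 49 67
f 65 67 66
f 66 67 68
f 66 68 52
f 67 49 69
f 67 69 68
f 68 69 70
f 68 70 52
f 69 49 71
f 69 71 70
f 70 71 72
f 70 72 52
f 71 49 73
f 71 73 72
f 72 73 74
f 72 74 52
f 73 49 50
f 73 50 74
f 74 50 51
f 74 51 52



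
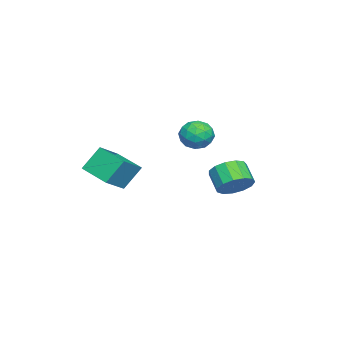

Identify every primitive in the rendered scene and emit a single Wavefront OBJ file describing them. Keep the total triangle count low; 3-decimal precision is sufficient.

v -3.317 0.962 -1.598
v -2.538 0.645 -1.02
v -4.382 0.275 -0.54
v -3.603 -0.042 0.038
v -3.819 0.953 -0.026
v -3.161 1.377 -0.679
v -3.759 -0.457 -0.881
v -3.101 -0.033 -1.534
v -2.812 -0.232 -0.577
v -2.849 0.639 -0.049
v -4.071 0.281 -1.511
v -4.108 1.152 -0.983
v -2.834 0.863 -1.402
v -4.086 0.057 -0.158
v -4.213 0.641 -0.195
v -3.755 0.455 0.144
v -3.2 1.294 -1.201
v -2.743 1.108 -0.862
v -3.495 1.289 -0.277
v -4.177 -0.188 -0.698
v -3.72 -0.374 -0.359
v -3.165 0.465 -1.704
v -2.707 0.279 -1.365
v -3.425 -0.369 -1.283
v -2.537 0.161 -0.802
v -3.163 -0.242 -0.18
v -3.255 -0.486 -0.72
v -2.868 -0.237 -1.104
v -2.559 0.674 -0.491
v -3.185 0.27 0.131
v -3.312 0.855 0.093
v -2.925 1.104 -0.291
v -2.72 0.158 -0.231
v -3.735 0.65 -1.691
v -4.361 0.246 -1.069
v -3.995 -0.184 -1.269
v -3.608 0.065 -1.653
v -3.757 1.162 -1.38
v -4.383 0.759 -0.758
v -4.052 1.157 -0.456
v -3.665 1.406 -0.84
v -4.2 0.762 -1.329
v 2.126 -0.655 -1.383
v 1.358 -2.205 -0.853
v 3.57 -1.069 -0.504
v 2.802 -2.619 0.026
v 2.718 -1.401 -2.706
v 1.95 -2.951 -2.176
v 4.162 -1.815 -1.827
v 3.394 -3.365 -1.297
v -1.039 3.317 -3.322
v -0.356 2.533 -3.33
v -1.118 1.859 -2.426
v -1.801 2.643 -2.418
v -0.181 2.9 -2.909
v -0.942 2.227 -2.005
v -0.278 3.4 -2.618
v -1.039 2.726 -1.715
v -0.617 3.873 -2.551
v -1.378 3.2 -1.648
v -1.09 4.17 -2.729
v -1.851 3.496 -1.825
v -1.547 4.195 -3.095
v -2.308 3.522 -2.191
v -1.843 3.942 -3.533
v -2.604 3.269 -2.629
v -1.884 3.49 -3.904
v -2.645 2.817 -3
v -1.656 2.983 -4.09
v -2.418 2.31 -3.186
v -1.233 2.582 -4.032
v -1.995 1.909 -3.129
v -0.748 2.414 -3.749
v -1.51 1.741 -2.845
f 1 38 17
f 38 12 41
f 17 41 6
f 38 41 17
f 1 17 13
f 17 6 18
f 13 18 2
f 17 18 13
f 1 13 22
f 13 2 23
f 22 23 8
f 13 23 22
f 1 22 34
f 22 8 37
f 34 37 11
f 22 37 34
f 1 34 38
f 34 11 42
f 38 42 12
f 34 42 38
f 2 18 29
f 18 6 32
f 29 32 10
f 18 32 29
f 6 41 19
f 41 12 40
f 19 40 5
f 41 40 19
f 12 42 39
f 42 11 35
f 39 35 3
f 42 35 39
f 11 37 36
f 37 8 24
f 36 24 7
f 37 24 36
f 8 23 28
f 23 2 25
f 28 25 9
f 23 25 28
f 4 30 16
f 30 10 31
f 16 31 5
f 30 31 16
f 4 16 14
f 16 5 15
f 14 15 3
f 16 15 14
f 4 14 21
f 14 3 20
f 21 20 7
f 14 20 21
f 4 21 26
f 21 7 27
f 26 27 9
f 21 27 26
f 4 26 30
f 26 9 33
f 30 33 10
f 26 33 30
f 5 31 19
f 31 10 32
f 19 32 6
f 31 32 19
f 3 15 39
f 15 5 40
f 39 40 12
f 15 40 39
f 7 20 36
f 20 3 35
f 36 35 11
f 20 35 36
f 9 27 28
f 27 7 24
f 28 24 8
f 27 24 28
f 10 33 29
f 33 9 25
f 29 25 2
f 33 25 29
f 44 46 43
f 47 44 43
f 43 46 45
f 45 47 43
f 44 50 46
f 48 44 47
f 48 50 44
f 46 50 45
f 49 47 45
f 45 50 49
f 49 48 47
f 50 48 49
f 52 51 55
f 52 55 53
f 53 55 56
f 53 56 54
f 55 51 57
f 55 57 56
f 56 57 58
f 56 58 54
f 57 51 59
f 57 59 58
f 58 59 60
f 58 60 54
f 59 51 61
f 59 61 60
f 60 61 62
f 60 62 54
f 61 51 63
f 61 63 62
f 62 63 64
f 62 64 54
f 63 51 65
f 63 65 64
f 64 65 66
f 64 66 54
f 65 51 67
f 65 67 66
f 66 67 68
f 66 68 54
f 67 51 69
f 67 69 68
f 68 69 70
f 68 70 54
f 69 51 71
f 69 71 70
f 70 71 72
f 70 72 54
f 71 51 73
f 71 73 72
f 72 73 74
f 72 74 54
f 73 51 52
f 73 52 74
f 74 52 53
f 74 53 54



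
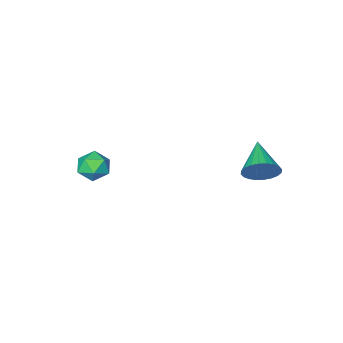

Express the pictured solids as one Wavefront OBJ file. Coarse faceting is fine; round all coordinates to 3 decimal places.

v -1.865 4.093 3.263
v -1.351 4.12 3.875
v -2.575 2.767 3.917
v -1.583 4.297 3.984
v -1.859 4.444 3.982
v -2.135 4.537 3.872
v -2.371 4.563 3.668
v -2.529 4.517 3.403
v -2.587 4.407 3.117
v -2.534 4.249 2.853
v -2.38 4.067 2.651
v -2.147 3.889 2.543
v -1.872 3.743 2.544
v -1.595 3.649 2.655
v -1.36 3.624 2.858
v -1.201 3.669 3.123
v -1.144 3.78 3.41
v -1.197 3.938 3.674
v 2.838 0.553 2.765
v 3.531 0.569 3.069
v 2.829 -0.669 2.851
v 3.522 -0.653 3.155
v 2.931 -0.386 3.546
v 2.936 0.369 3.492
v 3.424 -0.469 2.428
v 3.429 0.286 2.374
v 3.893 -0.062 2.861
v 3.588 -0.011 3.552
v 2.772 -0.089 2.368
v 2.467 -0.038 3.059
f 2 1 4
f 2 4 3
f 4 1 5
f 4 5 3
f 5 1 6
f 5 6 3
f 6 1 7
f 6 7 3
f 7 1 8
f 7 8 3
f 8 1 9
f 8 9 3
f 9 1 10
f 9 10 3
f 10 1 11
f 10 11 3
f 11 1 12
f 11 12 3
f 12 1 13
f 12 13 3
f 13 1 14
f 13 14 3
f 14 1 15
f 14 15 3
f 15 1 16
f 15 16 3
f 16 1 17
f 16 17 3
f 17 1 18
f 17 18 3
f 18 1 2
f 18 2 3
f 19 30 24
f 19 24 20
f 19 20 26
f 19 26 29
f 19 29 30
f 20 24 28
f 24 30 23
f 30 29 21
f 29 26 25
f 26 20 27
f 22 28 23
f 22 23 21
f 22 21 25
f 22 25 27
f 22 27 28
f 23 28 24
f 21 23 30
f 25 21 29
f 27 25 26
f 28 27 20



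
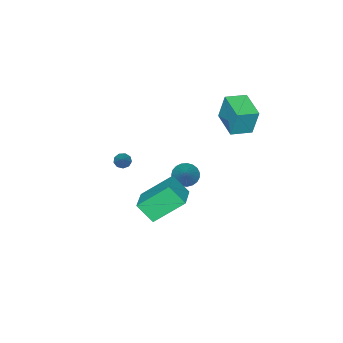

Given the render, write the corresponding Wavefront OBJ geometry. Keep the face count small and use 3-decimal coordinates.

v 3.046 2.752 -1.382
v 3.306 1.845 -0.375
v 1.813 3.927 -0.006
v 2.074 3.02 1.001
v 4.486 3.7 -0.901
v 4.747 2.793 0.106
v 3.254 4.875 0.475
v 3.514 3.968 1.482
v 2.02 -0.573 0.354
v 2.252 -0.336 -0.02
v 2.92 0.173 1.386
v 1.982 -0.154 0.084
v 1.729 -0.168 0.314
v 1.613 -0.372 0.563
v 1.687 -0.67 0.714
v 1.916 -0.922 0.696
v 2.194 -1.012 0.518
v 2.391 -0.896 0.263
v 2.413 -0.629 0.051
v -2.747 -0.101 -3.546
v -2.089 -0.263 -3.989
v -1.573 0.861 -2.154
v -2.185 0.034 -4.114
v -2.379 0.309 -4.14
v -2.637 0.512 -4.063
v -2.913 0.609 -3.898
v -3.161 0.584 -3.671
v -3.337 0.439 -3.423
v -3.411 0.202 -3.196
v -3.371 -0.088 -3.029
v -3.222 -0.381 -2.952
v -2.991 -0.625 -2.978
v -2.718 -0.778 -3.102
v -2.45 -0.815 -3.303
v -2.234 -0.728 -3.545
v -2.106 -0.533 -3.788
v -3.312 3.235 3.004
v -3.399 3.598 4.673
v -2.446 4.763 2.717
v -2.534 5.127 4.385
v -2.186 2.633 3.195
v -2.274 2.997 4.863
v -1.321 4.162 2.907
v -1.408 4.525 4.576
f 2 4 1
f 5 2 1
f 1 4 3
f 3 5 1
f 2 8 4
f 6 2 5
f 6 8 2
f 4 8 3
f 7 5 3
f 3 8 7
f 7 6 5
f 8 6 7
f 10 9 12
f 10 12 11
f 12 9 13
f 12 13 11
f 13 9 14
f 13 14 11
f 14 9 15
f 14 15 11
f 15 9 16
f 15 16 11
f 16 9 17
f 16 17 11
f 17 9 18
f 17 18 11
f 18 9 19
f 18 19 11
f 19 9 10
f 19 10 11
f 21 20 23
f 21 23 22
f 23 20 24
f 23 24 22
f 24 20 25
f 24 25 22
f 25 20 26
f 25 26 22
f 26 20 27
f 26 27 22
f 27 20 28
f 27 28 22
f 28 20 29
f 28 29 22
f 29 20 30
f 29 30 22
f 30 20 31
f 30 31 22
f 31 20 32
f 31 32 22
f 32 20 33
f 32 33 22
f 33 20 34
f 33 34 22
f 34 20 35
f 34 35 22
f 35 20 36
f 35 36 22
f 36 20 21
f 36 21 22
f 38 40 37
f 41 38 37
f 37 40 39
f 39 41 37
f 38 44 40
f 42 38 41
f 42 44 38
f 40 44 39
f 43 41 39
f 39 44 43
f 43 42 41
f 44 42 43



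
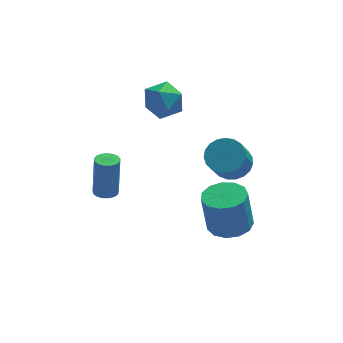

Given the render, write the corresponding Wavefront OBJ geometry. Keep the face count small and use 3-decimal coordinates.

v -2.937 0.73 -4.26
v -2.605 1.235 -4.342
v -2.47 1.495 -2.181
v -2.803 0.99 -2.1
v -2.88 1.333 -4.336
v -2.745 1.592 -2.176
v -3.168 1.292 -4.313
v -3.033 1.552 -2.153
v -3.403 1.123 -4.278
v -3.269 1.383 -2.118
v -3.532 0.864 -4.239
v -3.397 1.124 -2.079
v -3.525 0.574 -4.205
v -3.39 0.834 -2.044
v -3.382 0.32 -4.183
v -3.248 0.58 -2.023
v -3.138 0.16 -4.179
v -3.004 0.42 -2.019
v -2.848 0.13 -4.194
v -2.714 0.39 -2.033
v -2.579 0.238 -4.223
v -2.444 0.498 -2.063
v -2.391 0.459 -4.262
v -2.256 0.719 -2.101
v -2.329 0.741 -4.299
v -2.194 1.001 -2.139
v -2.406 1.021 -4.328
v -2.271 1.281 -2.168
v 2.115 -4.001 -2.9
v 2.726 -3.148 -2.861
v 2.456 -3.046 -0.841
v 1.845 -3.899 -0.88
v 2.174 -2.953 -2.945
v 1.904 -2.852 -0.925
v 1.603 -3.091 -3.014
v 1.333 -2.99 -0.994
v 1.194 -3.518 -3.047
v 0.924 -3.417 -1.028
v 1.078 -4.098 -3.033
v 0.808 -3.997 -1.014
v 1.291 -4.647 -2.977
v 1.021 -4.546 -0.958
v 1.766 -4.991 -2.897
v 1.496 -4.889 -0.877
v 2.351 -5.02 -2.817
v 2.081 -4.919 -0.797
v 2.862 -4.726 -2.763
v 2.592 -4.625 -0.744
v 3.135 -4.202 -2.753
v 2.865 -4.1 -0.734
v 3.085 -3.613 -2.79
v 2.815 -3.512 -0.77
v 2.668 -1.124 -1.115
v 3.374 -1.758 -1.261
v 2.878 -2.61 0.05
v 2.172 -1.976 0.195
v 3.549 -1.492 -1.021
v 3.054 -2.344 0.29
v 3.573 -1.162 -0.798
v 3.077 -2.014 0.513
v 3.44 -0.825 -0.629
v 2.944 -1.677 0.681
v 3.173 -0.54 -0.545
v 2.678 -1.392 0.766
v 2.819 -0.356 -0.559
v 2.324 -1.208 0.752
v 2.439 -0.305 -0.67
v 1.944 -1.157 0.641
v 2.098 -0.396 -0.857
v 1.603 -1.247 0.454
v 1.856 -0.612 -1.089
v 1.361 -1.464 0.222
v 1.754 -0.917 -1.326
v 1.259 -1.769 -0.015
v 1.81 -1.257 -1.526
v 1.315 -2.109 -0.215
v 2.015 -1.575 -1.655
v 1.519 -2.427 -0.345
v 2.332 -1.815 -1.691
v 1.836 -2.667 -0.38
v 2.707 -1.935 -1.628
v 2.212 -2.787 -0.317
v 3.076 -1.915 -1.475
v 2.58 -2.767 -0.164
v -0.311 1.601 2.123
v 0.652 1.11 2.185
v -1.112 0.05 2.275
v -0.149 -0.441 2.337
v -0.488 0.192 3.148
v 0.007 1.15 3.054
v -0.467 0.01 1.406
v 0.028 0.968 1.312
v 0.556 0.126 1.742
v 0.543 0.238 2.819
v -1.003 0.922 1.641
v -1.016 1.034 2.718
f 2 1 5
f 2 5 3
f 3 5 6
f 3 6 4
f 5 1 7
f 5 7 6
f 6 7 8
f 6 8 4
f 7 1 9
f 7 9 8
f 8 9 10
f 8 10 4
f 9 1 11
f 9 11 10
f 10 11 12
f 10 12 4
f 11 1 13
f 11 13 12
f 12 13 14
f 12 14 4
f 13 1 15
f 13 15 14
f 14 15 16
f 14 16 4
f 15 1 17
f 15 17 16
f 16 17 18
f 16 18 4
f 17 1 19
f 17 19 18
f 18 19 20
f 18 20 4
f 19 1 21
f 19 21 20
f 20 21 22
f 20 22 4
f 21 1 23
f 21 23 22
f 22 23 24
f 22 24 4
f 23 1 25
f 23 25 24
f 24 25 26
f 24 26 4
f 25 1 27
f 25 27 26
f 26 27 28
f 26 28 4
f 27 1 2
f 27 2 28
f 28 2 3
f 28 3 4
f 30 29 33
f 30 33 31
f 31 33 34
f 31 34 32
f 33 29 35
f 33 35 34
f 34 35 36
f 34 36 32
f 35 29 37
f 35 37 36
f 36 37 38
f 36 38 32
f 37 29 39
f 37 39 38
f 38 39 40
f 38 40 32
f 39 29 41
f 39 41 40
f 40 41 42
f 40 42 32
f 41 29 43
f 41 43 42
f 42 43 44
f 42 44 32
f 43 29 45
f 43 45 44
f 44 45 46
f 44 46 32
f 45 29 47
f 45 47 46
f 46 47 48
f 46 48 32
f 47 29 49
f 47 49 48
f 48 49 50
f 48 50 32
f 49 29 51
f 49 51 50
f 50 51 52
f 50 52 32
f 51 29 30
f 51 30 52
f 52 30 31
f 52 31 32
f 54 53 57
f 54 57 55
f 55 57 58
f 55 58 56
f 57 53 59
f 57 59 58
f 58 59 60
f 58 60 56
f 59 53 61
f 59 61 60
f 60 61 62
f 60 62 56
f 61 53 63
f 61 63 62
f 62 63 64
f 62 64 56
f 63 53 65
f 63 65 64
f 64 65 66
f 64 66 56
f 65 53 67
f 65 67 66
f 66 67 68
f 66 68 56
f 67 53 69
f 67 69 68
f 68 69 70
f 68 70 56
f 69 53 71
f 69 71 70
f 70 71 72
f 70 72 56
f 71 53 73
f 71 73 72
f 72 73 74
f 72 74 56
f 73 53 75
f 73 75 74
f 74 75 76
f 74 76 56
f 75 53 77
f 75 77 76
f 76 77 78
f 76 78 56
f 77 53 79
f 77 79 78
f 78 79 80
f 78 80 56
f 79 53 81
f 79 81 80
f 80 81 82
f 80 82 56
f 81 53 83
f 81 83 82
f 82 83 84
f 82 84 56
f 83 53 54
f 83 54 84
f 84 54 55
f 84 55 56
f 85 96 90
f 85 90 86
f 85 86 92
f 85 92 95
f 85 95 96
f 86 90 94
f 90 96 89
f 96 95 87
f 95 92 91
f 92 86 93
f 88 94 89
f 88 89 87
f 88 87 91
f 88 91 93
f 88 93 94
f 89 94 90
f 87 89 96
f 91 87 95
f 93 91 92
f 94 93 86



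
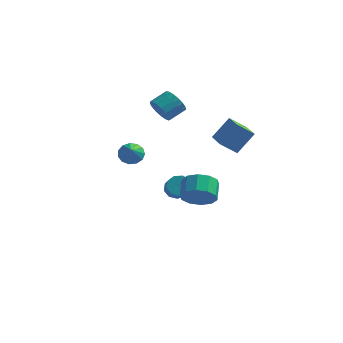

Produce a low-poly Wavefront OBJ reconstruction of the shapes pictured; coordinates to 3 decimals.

v 0.349 2.682 -2.729
v 0.932 2.595 -3.193
v 1.454 1.631 -2.354
v 0.871 1.718 -1.891
v 1.038 2.956 -2.843
v 1.56 1.992 -2.005
v 0.821 3.188 -2.441
v 1.343 2.225 -1.603
v 0.383 3.184 -2.173
v 0.906 2.22 -1.335
v -0.07 2.945 -2.166
v 0.452 1.981 -1.327
v -0.328 2.582 -2.422
v 0.194 1.619 -1.584
v -0.269 2.267 -2.822
v 0.253 1.303 -1.983
v 0.079 2.145 -3.178
v 0.602 1.181 -2.34
v 0.554 2.275 -3.325
v 1.076 1.311 -2.487
v 4.052 2.466 0.959
v 3.157 2.025 1.745
v 3.126 3.853 0.684
v 2.231 3.411 1.469
v 4.809 3.229 2.251
v 3.914 2.787 3.036
v 3.883 4.615 1.975
v 2.988 4.174 2.761
v 4.066 -4.129 0.852
v 5.02 -4.099 1.182
v 4.768 -3.102 1.819
v 3.814 -3.131 1.488
v 4.988 -3.769 0.653
v 4.737 -2.772 1.29
v 4.605 -3.577 0.2
v 4.353 -2.579 0.837
v 4.015 -3.595 -0.004
v 3.764 -2.597 0.633
v 3.445 -3.817 0.118
v 3.193 -2.82 0.755
v 3.112 -4.158 0.521
v 2.86 -3.161 1.158
v 3.143 -4.488 1.05
v 2.892 -3.491 1.687
v 3.527 -4.681 1.503
v 3.275 -3.683 2.14
v 4.116 -4.663 1.707
v 3.865 -3.665 2.344
v 4.687 -4.44 1.585
v 4.435 -3.443 2.222
v -0.82 3.118 3.193
v -0.128 2.915 2.688
v 0.531 3.779 3.243
v -0.16 3.982 3.747
v -0.33 3.211 2.467
v 0.329 4.075 3.022
v -0.645 3.486 2.412
v 0.014 4.35 2.967
v -0.999 3.677 2.537
v -0.34 4.54 3.092
v -1.312 3.739 2.811
v -0.653 4.603 3.366
v -1.513 3.66 3.173
v -0.854 4.524 3.728
v -1.554 3.456 3.539
v -0.895 4.32 4.094
v -1.428 3.175 3.826
v -0.768 4.039 4.381
v -1.162 2.881 3.968
v -0.502 3.745 4.523
v -0.817 2.641 3.932
v -0.158 3.505 4.487
v -0.473 2.511 3.727
v 0.186 3.374 4.282
v -0.209 2.519 3.399
v 0.45 3.383 3.954
v -0.084 2.665 3.024
v 0.575 3.529 3.579
v -1.667 0.758 0.724
v -0.94 1.013 0.705
v -1.273 -0.298 1.636
v -1.135 1.222 1.032
v -1.498 1.284 1.26
v -1.915 1.179 1.319
v -2.253 0.941 1.188
v -2.405 0.644 0.91
v -2.322 0.384 0.573
v -2.031 0.242 0.284
v -1.625 0.264 0.134
v -1.231 0.443 0.172
v -0.976 0.722 0.385
f 2 1 5
f 2 5 3
f 3 5 6
f 3 6 4
f 5 1 7
f 5 7 6
f 6 7 8
f 6 8 4
f 7 1 9
f 7 9 8
f 8 9 10
f 8 10 4
f 9 1 11
f 9 11 10
f 10 11 12
f 10 12 4
f 11 1 13
f 11 13 12
f 12 13 14
f 12 14 4
f 13 1 15
f 13 15 14
f 14 15 16
f 14 16 4
f 15 1 17
f 15 17 16
f 16 17 18
f 16 18 4
f 17 1 19
f 17 19 18
f 18 19 20
f 18 20 4
f 19 1 2
f 19 2 20
f 20 2 3
f 20 3 4
f 22 24 21
f 25 22 21
f 21 24 23
f 23 25 21
f 22 28 24
f 26 22 25
f 26 28 22
f 24 28 23
f 27 25 23
f 23 28 27
f 27 26 25
f 28 26 27
f 30 29 33
f 30 33 31
f 31 33 34
f 31 34 32
f 33 29 35
f 33 35 34
f 34 35 36
f 34 36 32
f 35 29 37
f 35 37 36
f 36 37 38
f 36 38 32
f 37 29 39
f 37 39 38
f 38 39 40
f 38 40 32
f 39 29 41
f 39 41 40
f 40 41 42
f 40 42 32
f 41 29 43
f 41 43 42
f 42 43 44
f 42 44 32
f 43 29 45
f 43 45 44
f 44 45 46
f 44 46 32
f 45 29 47
f 45 47 46
f 46 47 48
f 46 48 32
f 47 29 49
f 47 49 48
f 48 49 50
f 48 50 32
f 49 29 30
f 49 30 50
f 50 30 31
f 50 31 32
f 52 51 55
f 52 55 53
f 53 55 56
f 53 56 54
f 55 51 57
f 55 57 56
f 56 57 58
f 56 58 54
f 57 51 59
f 57 59 58
f 58 59 60
f 58 60 54
f 59 51 61
f 59 61 60
f 60 61 62
f 60 62 54
f 61 51 63
f 61 63 62
f 62 63 64
f 62 64 54
f 63 51 65
f 63 65 64
f 64 65 66
f 64 66 54
f 65 51 67
f 65 67 66
f 66 67 68
f 66 68 54
f 67 51 69
f 67 69 68
f 68 69 70
f 68 70 54
f 69 51 71
f 69 71 70
f 70 71 72
f 70 72 54
f 71 51 73
f 71 73 72
f 72 73 74
f 72 74 54
f 73 51 75
f 73 75 74
f 74 75 76
f 74 76 54
f 75 51 77
f 75 77 76
f 76 77 78
f 76 78 54
f 77 51 52
f 77 52 78
f 78 52 53
f 78 53 54
f 80 79 82
f 80 82 81
f 82 79 83
f 82 83 81
f 83 79 84
f 83 84 81
f 84 79 85
f 84 85 81
f 85 79 86
f 85 86 81
f 86 79 87
f 86 87 81
f 87 79 88
f 87 88 81
f 88 79 89
f 88 89 81
f 89 79 90
f 89 90 81
f 90 79 91
f 90 91 81
f 91 79 80
f 91 80 81



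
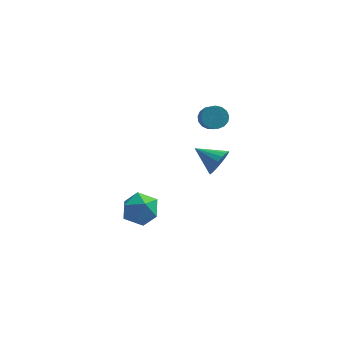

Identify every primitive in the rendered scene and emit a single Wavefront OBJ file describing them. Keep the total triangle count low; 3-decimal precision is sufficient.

v 2.537 -2.15 2.009
v 2.932 -1.834 2.589
v 1.383 -1.59 2.491
v 2.948 -1.593 2.346
v 2.882 -1.462 2.037
v 2.748 -1.467 1.722
v 2.572 -1.607 1.463
v 2.389 -1.855 1.313
v 2.235 -2.161 1.3
v 2.141 -2.465 1.428
v 2.126 -2.706 1.671
v 2.192 -2.837 1.981
v 2.326 -2.832 2.296
v 2.502 -2.692 2.554
v 2.685 -2.444 2.705
v 2.839 -2.138 2.717
v 2.013 0.627 2.842
v 2.522 0.939 3.074
v 2.755 -0.195 4.089
v 2.247 -0.507 3.858
v 2.289 1.043 3.243
v 2.522 -0.091 4.259
v 1.993 1.051 3.321
v 2.226 -0.083 4.336
v 1.701 0.963 3.289
v 1.935 -0.171 4.304
v 1.481 0.797 3.154
v 1.715 -0.337 4.17
v 1.383 0.593 2.949
v 1.616 -0.541 3.964
v 1.43 0.396 2.718
v 1.663 -0.738 3.734
v 1.61 0.252 2.517
v 1.843 -0.882 3.532
v 1.882 0.194 2.389
v 2.115 -0.94 3.405
v 2.185 0.235 2.366
v 2.418 -0.898 3.381
v 2.448 0.366 2.451
v 2.681 -0.768 3.467
v 2.612 0.557 2.627
v 2.845 -0.577 3.642
v 2.639 0.763 2.851
v 2.872 -0.37 3.867
v -1.074 -0.176 -2.648
v -0.474 -0.793 -3.176
v -1.886 -1.467 -2.064
v -1.286 -2.084 -2.592
v -0.915 -1.568 -1.808
v -0.413 -0.77 -2.169
v -1.947 -1.49 -3.071
v -1.445 -0.692 -3.432
v -1.014 -1.604 -3.438
v -0.376 -1.653 -2.657
v -1.984 -0.607 -2.583
v -1.346 -0.656 -1.802
f 2 1 4
f 2 4 3
f 4 1 5
f 4 5 3
f 5 1 6
f 5 6 3
f 6 1 7
f 6 7 3
f 7 1 8
f 7 8 3
f 8 1 9
f 8 9 3
f 9 1 10
f 9 10 3
f 10 1 11
f 10 11 3
f 11 1 12
f 11 12 3
f 12 1 13
f 12 13 3
f 13 1 14
f 13 14 3
f 14 1 15
f 14 15 3
f 15 1 16
f 15 16 3
f 16 1 2
f 16 2 3
f 18 17 21
f 18 21 19
f 19 21 22
f 19 22 20
f 21 17 23
f 21 23 22
f 22 23 24
f 22 24 20
f 23 17 25
f 23 25 24
f 24 25 26
f 24 26 20
f 25 17 27
f 25 27 26
f 26 27 28
f 26 28 20
f 27 17 29
f 27 29 28
f 28 29 30
f 28 30 20
f 29 17 31
f 29 31 30
f 30 31 32
f 30 32 20
f 31 17 33
f 31 33 32
f 32 33 34
f 32 34 20
f 33 17 35
f 33 35 34
f 34 35 36
f 34 36 20
f 35 17 37
f 35 37 36
f 36 37 38
f 36 38 20
f 37 17 39
f 37 39 38
f 38 39 40
f 38 40 20
f 39 17 41
f 39 41 40
f 40 41 42
f 40 42 20
f 41 17 43
f 41 43 42
f 42 43 44
f 42 44 20
f 43 17 18
f 43 18 44
f 44 18 19
f 44 19 20
f 45 56 50
f 45 50 46
f 45 46 52
f 45 52 55
f 45 55 56
f 46 50 54
f 50 56 49
f 56 55 47
f 55 52 51
f 52 46 53
f 48 54 49
f 48 49 47
f 48 47 51
f 48 51 53
f 48 53 54
f 49 54 50
f 47 49 56
f 51 47 55
f 53 51 52
f 54 53 46



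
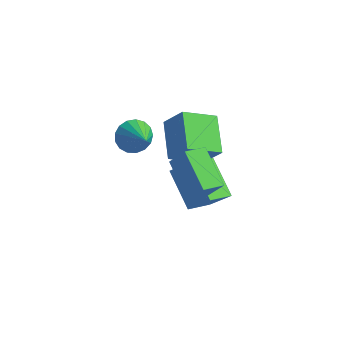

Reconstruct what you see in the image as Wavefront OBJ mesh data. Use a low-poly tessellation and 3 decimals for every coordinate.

v 3.893 -4.283 0.856
v 2.327 -3.394 1.897
v 4.263 -3.29 0.563
v 2.697 -2.4 1.604
v 4.663 -4.24 1.976
v 3.097 -3.35 3.017
v 5.033 -3.246 1.683
v 3.467 -2.357 2.724
v 2.042 -1.561 -3.296
v 0.45 -0.72 -2.049
v 2.133 0.055 -4.27
v 0.541 0.897 -3.024
v 2.919 -1.117 -2.476
v 1.327 -0.275 -1.23
v 3.01 0.5 -3.451
v 1.418 1.341 -2.204
v 1.183 -1.868 0.203
v 2.145 -1.791 1.403
v -0.036 -0.48 1.09
v 0.926 -0.402 2.291
v 2.114 -0.518 -0.631
v 3.076 -0.44 0.57
v 0.895 0.871 0.257
v 1.857 0.948 1.457
v -1.741 -0.426 -0.938
v -1.1 0.008 -1.435
v -0.479 -1.194 0.018
v -1.182 0.286 -1.104
v -1.392 0.401 -0.734
v -1.682 0.326 -0.411
v -1.986 0.08 -0.209
v -2.233 -0.283 -0.174
v -2.368 -0.678 -0.314
v -2.359 -1.015 -0.597
v -2.209 -1.218 -0.958
v -1.951 -1.238 -1.314
v -1.645 -1.073 -1.585
v -1.362 -0.759 -1.707
v -1.165 -0.369 -1.653
f 2 4 1
f 5 2 1
f 1 4 3
f 3 5 1
f 2 8 4
f 6 2 5
f 6 8 2
f 4 8 3
f 7 5 3
f 3 8 7
f 7 6 5
f 8 6 7
f 10 12 9
f 13 10 9
f 9 12 11
f 11 13 9
f 10 16 12
f 14 10 13
f 14 16 10
f 12 16 11
f 15 13 11
f 11 16 15
f 15 14 13
f 16 14 15
f 18 20 17
f 21 18 17
f 17 20 19
f 19 21 17
f 18 24 20
f 22 18 21
f 22 24 18
f 20 24 19
f 23 21 19
f 19 24 23
f 23 22 21
f 24 22 23
f 26 25 28
f 26 28 27
f 28 25 29
f 28 29 27
f 29 25 30
f 29 30 27
f 30 25 31
f 30 31 27
f 31 25 32
f 31 32 27
f 32 25 33
f 32 33 27
f 33 25 34
f 33 34 27
f 34 25 35
f 34 35 27
f 35 25 36
f 35 36 27
f 36 25 37
f 36 37 27
f 37 25 38
f 37 38 27
f 38 25 39
f 38 39 27
f 39 25 26
f 39 26 27



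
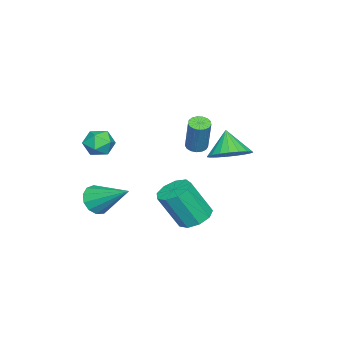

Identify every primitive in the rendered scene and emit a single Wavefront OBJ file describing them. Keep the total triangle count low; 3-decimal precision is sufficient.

v 1.522 2.107 1.138
v 2.406 1.975 1.585
v 0.898 1.673 2.242
v 2.315 2.367 1.688
v 2.087 2.715 1.696
v 1.761 2.957 1.607
v 1.393 3.052 1.437
v 1.048 2.984 1.215
v 0.785 2.764 0.98
v 0.649 2.431 0.772
v 0.664 2.041 0.628
v 0.827 1.663 0.572
v 1.111 1.361 0.613
v 1.465 1.189 0.746
v 1.829 1.175 0.946
v 2.14 1.322 1.179
v 2.344 1.605 1.405
v 3.345 -3.294 -1.834
v 4.122 -3.335 -2.059
v 3.755 -1.606 -0.726
v 3.911 -3.078 -2.372
v 3.52 -2.89 -2.514
v 3.074 -2.831 -2.44
v 2.713 -2.918 -2.173
v 2.554 -3.125 -1.799
v 2.646 -3.386 -1.436
v 2.96 -3.617 -1.199
v 3.396 -3.746 -1.163
v 3.817 -3.732 -1.341
v 4.087 -3.578 -1.675
v 1.989 0.73 -2.78
v 2.693 1.203 -2.731
v 3.135 0.364 -0.97
v 2.431 -0.11 -1.02
v 2.247 1.484 -2.485
v 2.689 0.644 -0.725
v 1.681 1.412 -2.378
v 2.122 0.572 -0.617
v 1.258 1.02 -2.459
v 1.7 0.181 -0.698
v 1.178 0.493 -2.69
v 1.619 -0.346 -0.929
v 1.477 0.077 -2.964
v 1.919 -0.763 -1.203
v 2.016 -0.034 -3.152
v 2.458 -0.874 -1.391
v 2.543 0.212 -3.166
v 2.984 -0.627 -1.405
v 2.81 0.701 -3
v 3.251 -0.139 -1.239
v 2.039 -3.34 1.768
v 2.63 -2.934 1.441
v 2.17 -4.246 0.879
v 2.761 -3.84 0.552
v 2.858 -4.176 1.259
v 2.777 -3.616 1.808
v 2.023 -3.564 0.512
v 1.942 -3.004 1.061
v 2.62 -3.072 0.664
v 3.136 -3.45 1.126
v 1.664 -3.73 1.194
v 2.18 -4.108 1.656
v -1.771 -0.698 -0.442
v -1.313 -0.528 -0.619
v -0.77 -0.172 1.124
v -1.229 -0.342 1.302
v -1.455 -0.324 -0.616
v -0.913 0.032 1.127
v -1.67 -0.205 -0.574
v -1.127 0.15 1.17
v -1.908 -0.2 -0.501
v -1.365 0.156 1.242
v -2.114 -0.308 -0.414
v -1.572 0.048 1.329
v -2.242 -0.506 -0.334
v -1.7 -0.15 1.409
v -2.263 -0.748 -0.279
v -1.72 -0.392 1.465
v -2.17 -0.978 -0.26
v -1.628 -0.622 1.483
v -1.986 -1.144 -0.284
v -1.444 -0.788 1.46
v -1.753 -1.208 -0.343
v -1.211 -0.852 1.4
v -1.524 -1.155 -0.425
v -0.982 -0.799 1.318
v -1.352 -0.997 -0.511
v -0.809 -0.642 1.232
v -1.276 -0.771 -0.581
v -0.733 -0.415 1.162
f 2 1 4
f 2 4 3
f 4 1 5
f 4 5 3
f 5 1 6
f 5 6 3
f 6 1 7
f 6 7 3
f 7 1 8
f 7 8 3
f 8 1 9
f 8 9 3
f 9 1 10
f 9 10 3
f 10 1 11
f 10 11 3
f 11 1 12
f 11 12 3
f 12 1 13
f 12 13 3
f 13 1 14
f 13 14 3
f 14 1 15
f 14 15 3
f 15 1 16
f 15 16 3
f 16 1 17
f 16 17 3
f 17 1 2
f 17 2 3
f 19 18 21
f 19 21 20
f 21 18 22
f 21 22 20
f 22 18 23
f 22 23 20
f 23 18 24
f 23 24 20
f 24 18 25
f 24 25 20
f 25 18 26
f 25 26 20
f 26 18 27
f 26 27 20
f 27 18 28
f 27 28 20
f 28 18 29
f 28 29 20
f 29 18 30
f 29 30 20
f 30 18 19
f 30 19 20
f 32 31 35
f 32 35 33
f 33 35 36
f 33 36 34
f 35 31 37
f 35 37 36
f 36 37 38
f 36 38 34
f 37 31 39
f 37 39 38
f 38 39 40
f 38 40 34
f 39 31 41
f 39 41 40
f 40 41 42
f 40 42 34
f 41 31 43
f 41 43 42
f 42 43 44
f 42 44 34
f 43 31 45
f 43 45 44
f 44 45 46
f 44 46 34
f 45 31 47
f 45 47 46
f 46 47 48
f 46 48 34
f 47 31 49
f 47 49 48
f 48 49 50
f 48 50 34
f 49 31 32
f 49 32 50
f 50 32 33
f 50 33 34
f 51 62 56
f 51 56 52
f 51 52 58
f 51 58 61
f 51 61 62
f 52 56 60
f 56 62 55
f 62 61 53
f 61 58 57
f 58 52 59
f 54 60 55
f 54 55 53
f 54 53 57
f 54 57 59
f 54 59 60
f 55 60 56
f 53 55 62
f 57 53 61
f 59 57 58
f 60 59 52
f 64 63 67
f 64 67 65
f 65 67 68
f 65 68 66
f 67 63 69
f 67 69 68
f 68 69 70
f 68 70 66
f 69 63 71
f 69 71 70
f 70 71 72
f 70 72 66
f 71 63 73
f 71 73 72
f 72 73 74
f 72 74 66
f 73 63 75
f 73 75 74
f 74 75 76
f 74 76 66
f 75 63 77
f 75 77 76
f 76 77 78
f 76 78 66
f 77 63 79
f 77 79 78
f 78 79 80
f 78 80 66
f 79 63 81
f 79 81 80
f 80 81 82
f 80 82 66
f 81 63 83
f 81 83 82
f 82 83 84
f 82 84 66
f 83 63 85
f 83 85 84
f 84 85 86
f 84 86 66
f 85 63 87
f 85 87 86
f 86 87 88
f 86 88 66
f 87 63 89
f 87 89 88
f 88 89 90
f 88 90 66
f 89 63 64
f 89 64 90
f 90 64 65
f 90 65 66



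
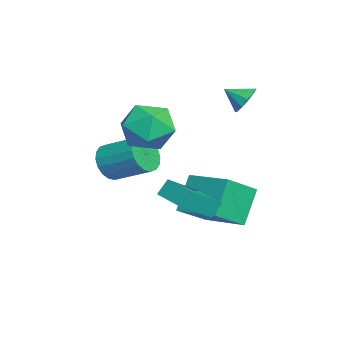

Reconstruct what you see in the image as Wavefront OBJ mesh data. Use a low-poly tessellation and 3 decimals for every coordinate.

v -1.902 -2.505 0.855
v -1.299 -3.007 1.296
v -0.655 -1.536 2.087
v -1.258 -1.035 1.645
v -1.105 -2.911 0.959
v -0.461 -1.44 1.75
v -1.069 -2.734 0.602
v -0.425 -1.263 1.392
v -1.198 -2.512 0.294
v -0.554 -1.042 1.085
v -1.466 -2.289 0.097
v -0.822 -0.818 0.888
v -1.821 -2.109 0.051
v -1.177 -0.638 0.842
v -2.192 -2.007 0.163
v -1.547 -0.536 0.954
v -2.505 -2.004 0.413
v -1.861 -0.533 1.204
v -2.699 -2.1 0.75
v -2.055 -0.629 1.541
v -2.735 -2.277 1.108
v -2.091 -0.806 1.898
v -2.606 -2.498 1.415
v -1.962 -1.028 2.206
v -2.338 -2.722 1.612
v -1.694 -1.251 2.403
v -1.983 -2.902 1.658
v -1.339 -1.431 2.449
v -1.613 -3.004 1.546
v -0.968 -1.533 2.337
v 0.922 -0.476 0.506
v 0.66 -0.09 1.168
v -0.096 0.649 -0.553
v -0.358 1.035 0.109
v 2.038 0.445 0.411
v 1.776 0.831 1.073
v 1.02 1.57 -0.648
v 0.758 1.956 0.014
v -3.627 2.754 3.638
v -3.286 3.082 4.208
v -3.733 1.886 4.202
v -3.735 3.162 4.246
v -4.142 3.086 4.053
v -4.353 2.884 3.701
v -4.286 2.632 3.325
v -3.967 2.426 3.069
v -3.519 2.346 3.03
v -3.111 2.422 3.224
v -2.901 2.624 3.576
v -2.968 2.876 3.952
v -0.793 -0.458 2.122
v 0.088 -0.873 2.908
v -2.228 -1.027 3.432
v -1.347 -1.442 4.218
v -1.475 -0.214 4.013
v -0.588 0.137 3.204
v -1.552 -2.037 3.136
v -0.665 -1.686 2.327
v -0.381 -1.849 3.535
v -0.334 -0.722 4.077
v -1.806 -1.178 2.263
v -1.759 -0.051 2.805
v -0.952 0.144 -1.274
v -1.934 0.601 0.214
v -1.889 1.253 -2.232
v -2.871 1.71 -0.744
v 0.431 1.69 -0.836
v -0.551 2.147 0.652
v -0.506 2.799 -1.794
v -1.488 3.256 -0.306
f 2 1 5
f 2 5 3
f 3 5 6
f 3 6 4
f 5 1 7
f 5 7 6
f 6 7 8
f 6 8 4
f 7 1 9
f 7 9 8
f 8 9 10
f 8 10 4
f 9 1 11
f 9 11 10
f 10 11 12
f 10 12 4
f 11 1 13
f 11 13 12
f 12 13 14
f 12 14 4
f 13 1 15
f 13 15 14
f 14 15 16
f 14 16 4
f 15 1 17
f 15 17 16
f 16 17 18
f 16 18 4
f 17 1 19
f 17 19 18
f 18 19 20
f 18 20 4
f 19 1 21
f 19 21 20
f 20 21 22
f 20 22 4
f 21 1 23
f 21 23 22
f 22 23 24
f 22 24 4
f 23 1 25
f 23 25 24
f 24 25 26
f 24 26 4
f 25 1 27
f 25 27 26
f 26 27 28
f 26 28 4
f 27 1 29
f 27 29 28
f 28 29 30
f 28 30 4
f 29 1 2
f 29 2 30
f 30 2 3
f 30 3 4
f 32 34 31
f 35 32 31
f 31 34 33
f 33 35 31
f 32 38 34
f 36 32 35
f 36 38 32
f 34 38 33
f 37 35 33
f 33 38 37
f 37 36 35
f 38 36 37
f 40 39 42
f 40 42 41
f 42 39 43
f 42 43 41
f 43 39 44
f 43 44 41
f 44 39 45
f 44 45 41
f 45 39 46
f 45 46 41
f 46 39 47
f 46 47 41
f 47 39 48
f 47 48 41
f 48 39 49
f 48 49 41
f 49 39 50
f 49 50 41
f 50 39 40
f 50 40 41
f 51 62 56
f 51 56 52
f 51 52 58
f 51 58 61
f 51 61 62
f 52 56 60
f 56 62 55
f 62 61 53
f 61 58 57
f 58 52 59
f 54 60 55
f 54 55 53
f 54 53 57
f 54 57 59
f 54 59 60
f 55 60 56
f 53 55 62
f 57 53 61
f 59 57 58
f 60 59 52
f 64 66 63
f 67 64 63
f 63 66 65
f 65 67 63
f 64 70 66
f 68 64 67
f 68 70 64
f 66 70 65
f 69 67 65
f 65 70 69
f 69 68 67
f 70 68 69

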